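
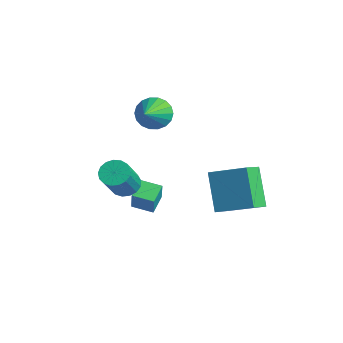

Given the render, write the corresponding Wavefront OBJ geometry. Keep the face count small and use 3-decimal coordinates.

v -2.475 -3.014 -1.888
v -2.036 -3.212 -0.844
v -3.066 -2.292 -1.502
v -2.627 -2.49 -0.458
v -1.753 -2.33 -2.062
v -1.314 -2.528 -1.018
v -2.344 -1.608 -1.676
v -1.905 -1.806 -0.632
v -3.451 -1.368 2.945
v -2.962 -1.431 2.24
v -2.469 -2.352 3.715
v -2.808 -1.133 2.424
v -2.781 -0.882 2.712
v -2.887 -0.726 3.045
v -3.105 -0.698 3.358
v -3.391 -0.803 3.59
v -3.689 -1.019 3.694
v -3.94 -1.304 3.649
v -4.094 -1.602 3.465
v -4.121 -1.854 3.178
v -4.015 -2.009 2.844
v -3.798 -2.037 2.531
v -3.511 -1.933 2.299
v -3.213 -1.717 2.196
v -1.993 1.133 -0.75
v -1.577 0.243 -0.256
v -0.612 2.213 0.033
v -0.196 1.323 0.527
v -0.764 0.777 -2.427
v -0.348 -0.113 -1.933
v 0.617 1.857 -1.644
v 1.033 0.967 -1.15
v -2.33 -3.366 -0.218
v -1.744 -3.453 -0.59
v -0.943 -4.362 0.887
v -1.53 -4.274 1.258
v -1.697 -3.16 -0.435
v -0.897 -4.068 1.042
v -1.796 -2.914 -0.23
v -0.995 -3.822 1.247
v -2.017 -2.771 -0.023
v -1.216 -3.68 1.454
v -2.31 -2.765 0.14
v -1.509 -3.673 1.617
v -2.607 -2.896 0.221
v -1.807 -3.805 1.698
v -2.841 -3.135 0.201
v -2.041 -4.044 1.678
v -2.958 -3.427 0.085
v -2.158 -4.335 1.561
v -2.932 -3.704 -0.101
v -2.131 -4.613 1.376
v -2.767 -3.905 -0.313
v -1.966 -4.813 1.164
v -2.502 -3.981 -0.504
v -1.702 -4.89 0.973
v -2.198 -3.917 -0.629
v -1.398 -4.826 0.848
v -1.925 -3.726 -0.66
v -1.124 -4.635 0.817
f 2 4 1
f 5 2 1
f 1 4 3
f 3 5 1
f 2 8 4
f 6 2 5
f 6 8 2
f 4 8 3
f 7 5 3
f 3 8 7
f 7 6 5
f 8 6 7
f 10 9 12
f 10 12 11
f 12 9 13
f 12 13 11
f 13 9 14
f 13 14 11
f 14 9 15
f 14 15 11
f 15 9 16
f 15 16 11
f 16 9 17
f 16 17 11
f 17 9 18
f 17 18 11
f 18 9 19
f 18 19 11
f 19 9 20
f 19 20 11
f 20 9 21
f 20 21 11
f 21 9 22
f 21 22 11
f 22 9 23
f 22 23 11
f 23 9 24
f 23 24 11
f 24 9 10
f 24 10 11
f 26 28 25
f 29 26 25
f 25 28 27
f 27 29 25
f 26 32 28
f 30 26 29
f 30 32 26
f 28 32 27
f 31 29 27
f 27 32 31
f 31 30 29
f 32 30 31
f 34 33 37
f 34 37 35
f 35 37 38
f 35 38 36
f 37 33 39
f 37 39 38
f 38 39 40
f 38 40 36
f 39 33 41
f 39 41 40
f 40 41 42
f 40 42 36
f 41 33 43
f 41 43 42
f 42 43 44
f 42 44 36
f 43 33 45
f 43 45 44
f 44 45 46
f 44 46 36
f 45 33 47
f 45 47 46
f 46 47 48
f 46 48 36
f 47 33 49
f 47 49 48
f 48 49 50
f 48 50 36
f 49 33 51
f 49 51 50
f 50 51 52
f 50 52 36
f 51 33 53
f 51 53 52
f 52 53 54
f 52 54 36
f 53 33 55
f 53 55 54
f 54 55 56
f 54 56 36
f 55 33 57
f 55 57 56
f 56 57 58
f 56 58 36
f 57 33 59
f 57 59 58
f 58 59 60
f 58 60 36
f 59 33 34
f 59 34 60
f 60 34 35
f 60 35 36



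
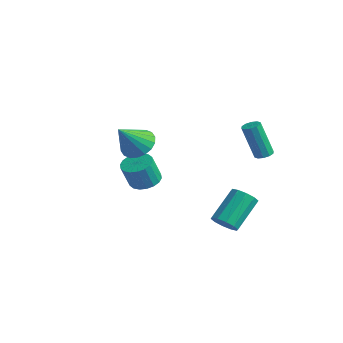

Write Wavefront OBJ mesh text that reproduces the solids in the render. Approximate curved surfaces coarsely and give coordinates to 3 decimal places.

v 2.963 0.464 -2.879
v 3.487 0.143 -2.383
v 3.162 1.734 -1.006
v 2.637 2.056 -1.501
v 3.727 0.448 -2.679
v 3.402 2.04 -1.302
v 3.675 0.759 -3.052
v 3.349 2.351 -1.674
v 3.351 0.958 -3.358
v 3.025 2.55 -1.98
v 2.878 0.968 -3.481
v 2.553 2.56 -2.104
v 2.438 0.786 -3.374
v 2.113 2.377 -1.997
v 2.198 0.48 -3.078
v 1.873 2.072 -1.701
v 2.251 0.169 -2.706
v 1.925 1.761 -1.328
v 2.575 -0.03 -2.4
v 2.249 1.562 -1.022
v 3.047 -0.04 -2.276
v 2.722 1.552 -0.899
v 3.818 2.262 1.892
v 4.31 2.189 2.004
v 3.795 1.745 3.98
v 3.302 1.818 3.868
v 4.243 2.492 2.054
v 3.727 2.048 4.031
v 4.013 2.708 2.043
v 3.498 2.264 4.019
v 3.709 2.753 1.974
v 3.194 2.31 3.95
v 3.446 2.611 1.873
v 2.931 2.167 3.85
v 3.325 2.335 1.78
v 2.81 1.891 3.756
v 3.393 2.032 1.729
v 2.877 1.588 3.706
v 3.622 1.816 1.741
v 3.107 1.372 3.717
v 3.926 1.77 1.81
v 3.411 1.327 3.786
v 4.189 1.913 1.91
v 3.674 1.469 3.887
v -3.259 0.228 -2.306
v -2.401 0.48 -2.206
v -2.403 -0.096 -0.735
v -3.261 -0.348 -0.834
v -2.604 0.802 -2.08
v -2.605 0.226 -0.609
v -2.936 1.01 -1.999
v -2.938 0.434 -0.528
v -3.333 1.063 -1.979
v -3.334 0.487 -0.507
v -3.715 0.951 -2.023
v -3.716 0.375 -0.552
v -4.006 0.695 -2.123
v -4.008 0.119 -0.652
v -4.15 0.347 -2.26
v -4.152 -0.229 -0.789
v -4.117 -0.024 -2.405
v -4.119 -0.6 -0.934
v -3.915 -0.346 -2.531
v -3.916 -0.922 -1.06
v -3.582 -0.554 -2.612
v -3.584 -1.13 -1.141
v -3.186 -0.607 -2.633
v -3.187 -1.183 -1.161
v -2.804 -0.495 -2.588
v -2.805 -1.071 -1.117
v -2.512 -0.239 -2.488
v -2.514 -0.815 -1.017
v -2.368 0.109 -2.351
v -2.37 -0.467 -0.88
v -0.668 -2.165 2.214
v 0.339 -2.088 2.229
v -0.592 -3.435 3.666
v 0.209 -1.767 2.516
v -0.094 -1.525 2.743
v -0.511 -1.41 2.866
v -0.959 -1.445 2.859
v -1.349 -1.622 2.725
v -1.605 -1.907 2.489
v -1.675 -2.243 2.199
v -1.546 -2.564 1.912
v -1.242 -2.806 1.684
v -0.825 -2.921 1.562
v -0.377 -2.886 1.569
v 0.013 -2.709 1.703
v 0.269 -2.424 1.939
f 2 1 5
f 2 5 3
f 3 5 6
f 3 6 4
f 5 1 7
f 5 7 6
f 6 7 8
f 6 8 4
f 7 1 9
f 7 9 8
f 8 9 10
f 8 10 4
f 9 1 11
f 9 11 10
f 10 11 12
f 10 12 4
f 11 1 13
f 11 13 12
f 12 13 14
f 12 14 4
f 13 1 15
f 13 15 14
f 14 15 16
f 14 16 4
f 15 1 17
f 15 17 16
f 16 17 18
f 16 18 4
f 17 1 19
f 17 19 18
f 18 19 20
f 18 20 4
f 19 1 21
f 19 21 20
f 20 21 22
f 20 22 4
f 21 1 2
f 21 2 22
f 22 2 3
f 22 3 4
f 24 23 27
f 24 27 25
f 25 27 28
f 25 28 26
f 27 23 29
f 27 29 28
f 28 29 30
f 28 30 26
f 29 23 31
f 29 31 30
f 30 31 32
f 30 32 26
f 31 23 33
f 31 33 32
f 32 33 34
f 32 34 26
f 33 23 35
f 33 35 34
f 34 35 36
f 34 36 26
f 35 23 37
f 35 37 36
f 36 37 38
f 36 38 26
f 37 23 39
f 37 39 38
f 38 39 40
f 38 40 26
f 39 23 41
f 39 41 40
f 40 41 42
f 40 42 26
f 41 23 43
f 41 43 42
f 42 43 44
f 42 44 26
f 43 23 24
f 43 24 44
f 44 24 25
f 44 25 26
f 46 45 49
f 46 49 47
f 47 49 50
f 47 50 48
f 49 45 51
f 49 51 50
f 50 51 52
f 50 52 48
f 51 45 53
f 51 53 52
f 52 53 54
f 52 54 48
f 53 45 55
f 53 55 54
f 54 55 56
f 54 56 48
f 55 45 57
f 55 57 56
f 56 57 58
f 56 58 48
f 57 45 59
f 57 59 58
f 58 59 60
f 58 60 48
f 59 45 61
f 59 61 60
f 60 61 62
f 60 62 48
f 61 45 63
f 61 63 62
f 62 63 64
f 62 64 48
f 63 45 65
f 63 65 64
f 64 65 66
f 64 66 48
f 65 45 67
f 65 67 66
f 66 67 68
f 66 68 48
f 67 45 69
f 67 69 68
f 68 69 70
f 68 70 48
f 69 45 71
f 69 71 70
f 70 71 72
f 70 72 48
f 71 45 73
f 71 73 72
f 72 73 74
f 72 74 48
f 73 45 46
f 73 46 74
f 74 46 47
f 74 47 48
f 76 75 78
f 76 78 77
f 78 75 79
f 78 79 77
f 79 75 80
f 79 80 77
f 80 75 81
f 80 81 77
f 81 75 82
f 81 82 77
f 82 75 83
f 82 83 77
f 83 75 84
f 83 84 77
f 84 75 85
f 84 85 77
f 85 75 86
f 85 86 77
f 86 75 87
f 86 87 77
f 87 75 88
f 87 88 77
f 88 75 89
f 88 89 77
f 89 75 90
f 89 90 77
f 90 75 76
f 90 76 77



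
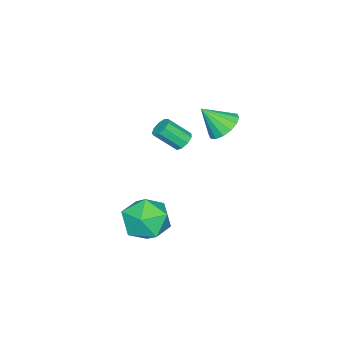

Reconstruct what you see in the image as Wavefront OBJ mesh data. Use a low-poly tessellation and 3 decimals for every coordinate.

v -2.134 2.54 2.61
v -1.438 2.914 2.611
v -1.706 1.74 3.61
v -1.67 3.121 2.876
v -2.026 3.173 3.07
v -2.412 3.055 3.141
v -2.722 2.799 3.07
v -2.876 2.474 2.875
v -2.83 2.166 2.609
v -2.598 1.959 2.344
v -2.242 1.907 2.15
v -1.857 2.025 2.079
v -1.546 2.281 2.151
v -1.393 2.606 2.345
v -3.145 0.1 0.12
v -2.685 0.318 0.088
v -2.236 -0.502 0.947
v -2.695 -0.72 0.98
v -2.874 0.475 0.336
v -2.425 -0.346 1.196
v -3.19 0.456 0.483
v -2.74 -0.365 1.343
v -3.484 0.27 0.461
v -3.035 -0.55 1.32
v -3.62 0.005 0.279
v -3.171 -0.815 1.138
v -3.533 -0.215 0.023
v -3.084 -1.035 0.882
v -3.265 -0.288 -0.188
v -2.815 -1.109 0.672
v -2.94 -0.179 -0.254
v -2.491 -1 0.605
v -2.711 0.06 -0.145
v -2.262 -0.76 0.714
v -0.386 0.855 -1.571
v 0.076 1.447 -2.423
v 1.124 -0.187 -1.477
v 1.586 0.405 -2.329
v 1.433 0.893 -1.315
v 0.5 1.537 -1.373
v 0.7 -0.277 -2.527
v -0.233 0.367 -2.585
v 0.747 0.748 -3.013
v 1.2 1.471 -2.265
v 0 -0.211 -1.635
v 0.453 0.512 -0.887
f 2 1 4
f 2 4 3
f 4 1 5
f 4 5 3
f 5 1 6
f 5 6 3
f 6 1 7
f 6 7 3
f 7 1 8
f 7 8 3
f 8 1 9
f 8 9 3
f 9 1 10
f 9 10 3
f 10 1 11
f 10 11 3
f 11 1 12
f 11 12 3
f 12 1 13
f 12 13 3
f 13 1 14
f 13 14 3
f 14 1 2
f 14 2 3
f 16 15 19
f 16 19 17
f 17 19 20
f 17 20 18
f 19 15 21
f 19 21 20
f 20 21 22
f 20 22 18
f 21 15 23
f 21 23 22
f 22 23 24
f 22 24 18
f 23 15 25
f 23 25 24
f 24 25 26
f 24 26 18
f 25 15 27
f 25 27 26
f 26 27 28
f 26 28 18
f 27 15 29
f 27 29 28
f 28 29 30
f 28 30 18
f 29 15 31
f 29 31 30
f 30 31 32
f 30 32 18
f 31 15 33
f 31 33 32
f 32 33 34
f 32 34 18
f 33 15 16
f 33 16 34
f 34 16 17
f 34 17 18
f 35 46 40
f 35 40 36
f 35 36 42
f 35 42 45
f 35 45 46
f 36 40 44
f 40 46 39
f 46 45 37
f 45 42 41
f 42 36 43
f 38 44 39
f 38 39 37
f 38 37 41
f 38 41 43
f 38 43 44
f 39 44 40
f 37 39 46
f 41 37 45
f 43 41 42
f 44 43 36



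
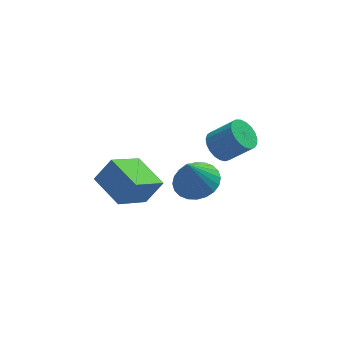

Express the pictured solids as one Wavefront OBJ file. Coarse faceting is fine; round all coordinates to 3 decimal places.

v -1.5 -3.024 -1.001
v -0.718 -2.887 0.016
v -2.211 -1.507 -0.658
v -1.429 -1.37 0.359
v -0.151 -2.13 -2.159
v 0.631 -1.993 -1.142
v -0.862 -0.613 -1.816
v -0.08 -0.476 -0.799
v 3.239 -1.04 -0.15
v 3.7 -0.436 -0.365
v 4.682 -0.815 0.675
v 4.221 -1.42 0.89
v 3.51 -0.299 -0.135
v 4.492 -0.678 0.905
v 3.273 -0.289 0.092
v 4.255 -0.668 1.132
v 3.03 -0.41 0.277
v 4.012 -0.789 1.317
v 2.823 -0.639 0.389
v 3.806 -1.018 1.429
v 2.688 -0.938 0.407
v 3.671 -1.317 1.447
v 2.649 -1.255 0.329
v 3.631 -1.634 1.369
v 2.711 -1.534 0.169
v 3.693 -1.914 1.209
v 2.865 -1.729 -0.047
v 3.847 -2.108 0.993
v 3.083 -1.804 -0.281
v 4.065 -2.183 0.759
v 3.328 -1.747 -0.492
v 4.311 -2.126 0.548
v 3.558 -1.568 -0.644
v 4.54 -1.947 0.396
v 3.733 -1.298 -0.71
v 4.715 -1.677 0.33
v 3.822 -0.983 -0.68
v 4.804 -1.362 0.36
v 3.81 -0.678 -0.558
v 4.793 -1.057 0.482
v 2.316 -0.896 -2.563
v 3.17 -0.371 -2.219
v 1.824 -1.164 -0.937
v 2.894 -0.065 -2.251
v 2.531 0.116 -2.332
v 2.135 0.142 -2.447
v 1.766 0.01 -2.58
v 1.481 -0.26 -2.711
v 1.323 -0.627 -2.819
v 1.316 -1.034 -2.888
v 1.462 -1.421 -2.908
v 1.737 -1.728 -2.875
v 2.101 -1.908 -2.795
v 2.497 -1.934 -2.679
v 2.866 -1.802 -2.546
v 3.151 -1.532 -2.416
v 3.309 -1.166 -2.308
v 3.315 -0.758 -2.238
f 2 4 1
f 5 2 1
f 1 4 3
f 3 5 1
f 2 8 4
f 6 2 5
f 6 8 2
f 4 8 3
f 7 5 3
f 3 8 7
f 7 6 5
f 8 6 7
f 10 9 13
f 10 13 11
f 11 13 14
f 11 14 12
f 13 9 15
f 13 15 14
f 14 15 16
f 14 16 12
f 15 9 17
f 15 17 16
f 16 17 18
f 16 18 12
f 17 9 19
f 17 19 18
f 18 19 20
f 18 20 12
f 19 9 21
f 19 21 20
f 20 21 22
f 20 22 12
f 21 9 23
f 21 23 22
f 22 23 24
f 22 24 12
f 23 9 25
f 23 25 24
f 24 25 26
f 24 26 12
f 25 9 27
f 25 27 26
f 26 27 28
f 26 28 12
f 27 9 29
f 27 29 28
f 28 29 30
f 28 30 12
f 29 9 31
f 29 31 30
f 30 31 32
f 30 32 12
f 31 9 33
f 31 33 32
f 32 33 34
f 32 34 12
f 33 9 35
f 33 35 34
f 34 35 36
f 34 36 12
f 35 9 37
f 35 37 36
f 36 37 38
f 36 38 12
f 37 9 39
f 37 39 38
f 38 39 40
f 38 40 12
f 39 9 10
f 39 10 40
f 40 10 11
f 40 11 12
f 42 41 44
f 42 44 43
f 44 41 45
f 44 45 43
f 45 41 46
f 45 46 43
f 46 41 47
f 46 47 43
f 47 41 48
f 47 48 43
f 48 41 49
f 48 49 43
f 49 41 50
f 49 50 43
f 50 41 51
f 50 51 43
f 51 41 52
f 51 52 43
f 52 41 53
f 52 53 43
f 53 41 54
f 53 54 43
f 54 41 55
f 54 55 43
f 55 41 56
f 55 56 43
f 56 41 57
f 56 57 43
f 57 41 58
f 57 58 43
f 58 41 42
f 58 42 43



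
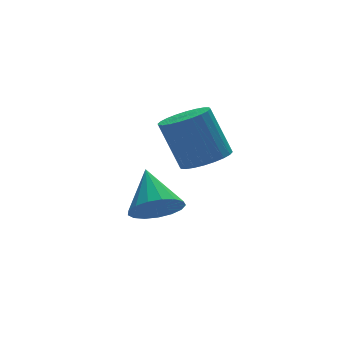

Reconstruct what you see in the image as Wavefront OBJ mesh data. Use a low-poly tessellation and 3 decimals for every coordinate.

v -1.687 0.169 -4.233
v -0.662 -0.09 -4.151
v -1.393 1.711 -3.027
v -0.676 0.224 -4.549
v -0.922 0.525 -4.875
v -1.342 0.745 -5.054
v -1.842 0.833 -5.045
v -2.306 0.769 -4.85
v -2.628 0.567 -4.514
v -2.734 0.274 -4.113
v -2.601 -0.043 -3.741
v -2.258 -0.311 -3.481
v -1.784 -0.47 -3.393
v -1.288 -0.482 -3.498
v -0.883 -0.345 -3.772
v -0.325 -1 -1.472
v 0.503 -1.393 -1.098
v 0.033 -0.593 0.786
v -0.795 -0.2 0.412
v 0.63 -1.047 -1.214
v 0.16 -0.247 0.67
v 0.611 -0.694 -1.369
v 0.141 0.107 0.515
v 0.449 -0.387 -1.539
v -0.021 0.413 0.344
v 0.17 -0.174 -1.7
v -0.3 0.627 0.184
v -0.185 -0.086 -1.825
v -0.655 0.714 0.059
v -0.561 -0.138 -1.897
v -1.031 0.663 -0.013
v -0.901 -0.321 -1.904
v -1.371 0.48 -0.02
v -1.153 -0.607 -1.846
v -1.623 0.193 0.038
v -1.28 -0.953 -1.73
v -1.75 -0.153 0.154
v -1.261 -1.307 -1.575
v -1.731 -0.506 0.309
v -1.099 -1.613 -1.404
v -1.569 -0.813 0.479
v -0.82 -1.827 -1.244
v -1.29 -1.026 0.64
v -0.465 -1.914 -1.119
v -0.935 -1.114 0.765
v -0.089 -1.863 -1.047
v -0.559 -1.062 0.837
v 0.251 -1.68 -1.04
v -0.219 -0.879 0.844
f 2 1 4
f 2 4 3
f 4 1 5
f 4 5 3
f 5 1 6
f 5 6 3
f 6 1 7
f 6 7 3
f 7 1 8
f 7 8 3
f 8 1 9
f 8 9 3
f 9 1 10
f 9 10 3
f 10 1 11
f 10 11 3
f 11 1 12
f 11 12 3
f 12 1 13
f 12 13 3
f 13 1 14
f 13 14 3
f 14 1 15
f 14 15 3
f 15 1 2
f 15 2 3
f 17 16 20
f 17 20 18
f 18 20 21
f 18 21 19
f 20 16 22
f 20 22 21
f 21 22 23
f 21 23 19
f 22 16 24
f 22 24 23
f 23 24 25
f 23 25 19
f 24 16 26
f 24 26 25
f 25 26 27
f 25 27 19
f 26 16 28
f 26 28 27
f 27 28 29
f 27 29 19
f 28 16 30
f 28 30 29
f 29 30 31
f 29 31 19
f 30 16 32
f 30 32 31
f 31 32 33
f 31 33 19
f 32 16 34
f 32 34 33
f 33 34 35
f 33 35 19
f 34 16 36
f 34 36 35
f 35 36 37
f 35 37 19
f 36 16 38
f 36 38 37
f 37 38 39
f 37 39 19
f 38 16 40
f 38 40 39
f 39 40 41
f 39 41 19
f 40 16 42
f 40 42 41
f 41 42 43
f 41 43 19
f 42 16 44
f 42 44 43
f 43 44 45
f 43 45 19
f 44 16 46
f 44 46 45
f 45 46 47
f 45 47 19
f 46 16 48
f 46 48 47
f 47 48 49
f 47 49 19
f 48 16 17
f 48 17 49
f 49 17 18
f 49 18 19



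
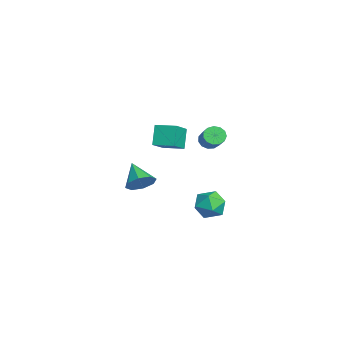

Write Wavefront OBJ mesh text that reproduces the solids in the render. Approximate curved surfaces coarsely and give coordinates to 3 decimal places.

v 2.832 0.852 -3.98
v 3.387 1.266 -3.093
v 4.413 0.374 -4.747
v 4.968 0.788 -3.86
v 4.341 -0.14 -3.749
v 3.364 0.156 -3.275
v 4.436 1.484 -4.565
v 3.459 1.78 -4.091
v 4.379 1.656 -3.455
v 4.32 0.653 -2.95
v 3.48 0.987 -4.89
v 3.421 -0.016 -4.385
v -3.464 2.098 -2.089
v -3.021 1.889 -2.657
v -1.652 1.974 -1.619
v -2.096 2.182 -1.051
v -3.039 2.311 -2.668
v -1.67 2.396 -1.63
v -3.191 2.666 -2.495
v -1.823 2.75 -1.458
v -3.431 2.839 -2.194
v -2.062 2.924 -1.156
v -3.681 2.778 -1.859
v -2.312 2.863 -0.821
v -3.862 2.5 -1.597
v -2.493 2.585 -0.559
v -3.917 2.095 -1.491
v -2.548 2.18 -0.453
v -3.829 1.69 -1.575
v -2.46 1.775 -0.537
v -3.624 1.415 -1.822
v -2.255 1.5 -0.785
v -3.369 1.357 -2.154
v -2 1.441 -1.116
v -3.144 1.533 -2.465
v -1.775 1.618 -1.427
v -5.332 -0.466 -1.739
v -3.894 -1.339 -0.713
v -4.651 0.818 -1.601
v -3.213 -0.054 -0.575
v -4.527 -0.746 -3.105
v -3.089 -1.618 -2.079
v -3.846 0.539 -2.967
v -2.408 -0.334 -1.941
v 2.516 -3.126 -2.507
v 2.929 -2.619 -1.764
v 1.084 -3.474 -1.473
v 2.5 -2.181 -2.21
v 2.081 -2.297 -2.83
v 1.916 -2.899 -3.261
v 2.103 -3.633 -3.25
v 2.531 -4.07 -2.804
v 2.951 -3.954 -2.184
v 3.116 -3.353 -1.753
f 1 12 6
f 1 6 2
f 1 2 8
f 1 8 11
f 1 11 12
f 2 6 10
f 6 12 5
f 12 11 3
f 11 8 7
f 8 2 9
f 4 10 5
f 4 5 3
f 4 3 7
f 4 7 9
f 4 9 10
f 5 10 6
f 3 5 12
f 7 3 11
f 9 7 8
f 10 9 2
f 14 13 17
f 14 17 15
f 15 17 18
f 15 18 16
f 17 13 19
f 17 19 18
f 18 19 20
f 18 20 16
f 19 13 21
f 19 21 20
f 20 21 22
f 20 22 16
f 21 13 23
f 21 23 22
f 22 23 24
f 22 24 16
f 23 13 25
f 23 25 24
f 24 25 26
f 24 26 16
f 25 13 27
f 25 27 26
f 26 27 28
f 26 28 16
f 27 13 29
f 27 29 28
f 28 29 30
f 28 30 16
f 29 13 31
f 29 31 30
f 30 31 32
f 30 32 16
f 31 13 33
f 31 33 32
f 32 33 34
f 32 34 16
f 33 13 35
f 33 35 34
f 34 35 36
f 34 36 16
f 35 13 14
f 35 14 36
f 36 14 15
f 36 15 16
f 38 40 37
f 41 38 37
f 37 40 39
f 39 41 37
f 38 44 40
f 42 38 41
f 42 44 38
f 40 44 39
f 43 41 39
f 39 44 43
f 43 42 41
f 44 42 43
f 46 45 48
f 46 48 47
f 48 45 49
f 48 49 47
f 49 45 50
f 49 50 47
f 50 45 51
f 50 51 47
f 51 45 52
f 51 52 47
f 52 45 53
f 52 53 47
f 53 45 54
f 53 54 47
f 54 45 46
f 54 46 47



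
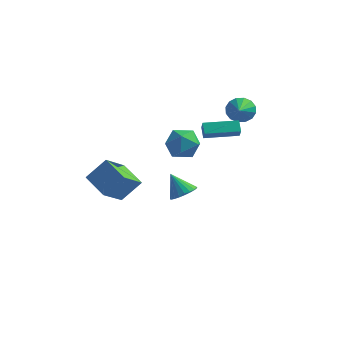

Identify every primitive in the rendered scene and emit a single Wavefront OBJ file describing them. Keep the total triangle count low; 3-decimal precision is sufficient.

v 3.083 -1.05 3.011
v 3.322 -1.504 3.688
v 2.74 -0.447 3.537
v 2.979 -0.902 4.214
v 4.981 0.002 3.046
v 5.22 -0.453 3.723
v 4.638 0.604 3.572
v 4.877 0.15 4.249
v 0.616 2.228 -4.362
v 1.395 2.529 -3.868
v -0.376 2.492 -2.958
v 1.259 2.873 -4.029
v 1.013 3.106 -4.248
v 0.697 3.186 -4.486
v 0.368 3.101 -4.702
v 0.081 2.865 -4.86
v -0.112 2.519 -4.932
v -0.18 2.122 -4.905
v -0.11 1.744 -4.785
v 0.085 1.449 -4.591
v 0.372 1.289 -4.358
v 0.702 1.291 -4.125
v 1.017 1.455 -3.934
v 1.262 1.753 -3.816
v 1.396 2.133 -3.793
v 0.273 0.307 1.251
v 1.237 0.622 0.554
v 1.503 -0.542 2.566
v 2.467 -0.227 1.869
v 1.822 0.642 2.456
v 1.062 1.166 1.643
v 1.678 -1.086 1.477
v 0.918 -0.562 0.664
v 2.105 -0.239 0.693
v 2.194 0.828 1.298
v 0.546 -0.748 1.822
v 0.635 0.319 2.427
v 3.603 4.223 2.721
v 4.027 3.901 1.923
v 4.037 2.617 3.599
v 4.386 4.135 2.173
v 4.535 4.393 2.571
v 4.435 4.605 3.009
v 4.111 4.715 3.37
v 3.652 4.692 3.557
v 3.179 4.544 3.52
v 2.819 4.31 3.269
v 2.67 4.052 2.872
v 2.771 3.84 2.434
v 3.094 3.73 2.073
v 3.554 3.753 1.886
v -3.035 -4.46 0.221
v -2.043 -3.701 1.516
v -2.565 -2.854 -1.081
v -1.574 -2.094 0.215
v -1.506 -5.406 -0.395
v -0.515 -4.646 0.901
v -1.037 -3.799 -1.696
v -0.045 -3.04 -0.401
f 2 4 1
f 5 2 1
f 1 4 3
f 3 5 1
f 2 8 4
f 6 2 5
f 6 8 2
f 4 8 3
f 7 5 3
f 3 8 7
f 7 6 5
f 8 6 7
f 10 9 12
f 10 12 11
f 12 9 13
f 12 13 11
f 13 9 14
f 13 14 11
f 14 9 15
f 14 15 11
f 15 9 16
f 15 16 11
f 16 9 17
f 16 17 11
f 17 9 18
f 17 18 11
f 18 9 19
f 18 19 11
f 19 9 20
f 19 20 11
f 20 9 21
f 20 21 11
f 21 9 22
f 21 22 11
f 22 9 23
f 22 23 11
f 23 9 24
f 23 24 11
f 24 9 25
f 24 25 11
f 25 9 10
f 25 10 11
f 26 37 31
f 26 31 27
f 26 27 33
f 26 33 36
f 26 36 37
f 27 31 35
f 31 37 30
f 37 36 28
f 36 33 32
f 33 27 34
f 29 35 30
f 29 30 28
f 29 28 32
f 29 32 34
f 29 34 35
f 30 35 31
f 28 30 37
f 32 28 36
f 34 32 33
f 35 34 27
f 39 38 41
f 39 41 40
f 41 38 42
f 41 42 40
f 42 38 43
f 42 43 40
f 43 38 44
f 43 44 40
f 44 38 45
f 44 45 40
f 45 38 46
f 45 46 40
f 46 38 47
f 46 47 40
f 47 38 48
f 47 48 40
f 48 38 49
f 48 49 40
f 49 38 50
f 49 50 40
f 50 38 51
f 50 51 40
f 51 38 39
f 51 39 40
f 53 55 52
f 56 53 52
f 52 55 54
f 54 56 52
f 53 59 55
f 57 53 56
f 57 59 53
f 55 59 54
f 58 56 54
f 54 59 58
f 58 57 56
f 59 57 58



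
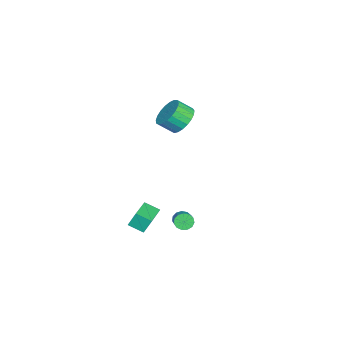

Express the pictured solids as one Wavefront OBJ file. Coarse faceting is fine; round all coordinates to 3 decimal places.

v -4.121 1.64 2.732
v -3.258 2.101 2.98
v -3.015 1.261 3.696
v -3.879 0.8 3.448
v -3.526 2.262 3.26
v -3.283 1.422 3.976
v -3.897 2.315 3.449
v -3.654 1.475 4.165
v -4.307 2.252 3.514
v -4.064 1.412 4.229
v -4.685 2.083 3.444
v -4.442 1.243 4.159
v -4.966 1.837 3.25
v -4.723 0.997 3.966
v -5.1 1.558 2.967
v -4.857 0.717 3.683
v -5.065 1.292 2.644
v -4.823 0.452 3.359
v -4.867 1.087 2.336
v -4.625 0.247 3.051
v -4.54 0.977 2.096
v -4.298 0.137 2.811
v -4.141 0.982 1.966
v -3.898 0.142 2.682
v -3.738 1.101 1.969
v -3.495 0.261 2.685
v -3.402 1.313 2.104
v -3.159 0.473 2.819
v -3.19 1.582 2.347
v -2.947 0.741 3.063
v -3.139 1.86 2.657
v -2.896 1.02 3.373
v 1.6 0.388 -1.378
v 1.464 0.8 -0.51
v 1.68 1.267 -1.782
v 1.544 1.678 -0.914
v 3.376 0.362 -1.086
v 3.24 0.773 -0.218
v 3.456 1.24 -1.49
v 3.32 1.652 -0.622
v 2.489 3.112 -0.813
v 2.68 3.339 -1.264
v 3.902 3.715 -0.559
v 3.711 3.488 -0.107
v 2.528 3.557 -1.116
v 3.749 3.933 -0.411
v 2.363 3.634 -0.872
v 3.585 4.01 -0.167
v 2.238 3.545 -0.609
v 3.46 3.921 0.096
v 2.194 3.319 -0.411
v 3.415 3.695 0.294
v 2.242 3.027 -0.34
v 3.464 3.403 0.365
v 2.37 2.762 -0.419
v 3.591 3.138 0.286
v 2.535 2.608 -0.623
v 3.757 2.985 0.082
v 2.686 2.614 -0.887
v 3.907 2.991 -0.182
v 2.774 2.779 -1.128
v 3.996 3.155 -0.423
v 2.772 3.048 -1.268
v 3.993 3.425 -0.563
f 2 1 5
f 2 5 3
f 3 5 6
f 3 6 4
f 5 1 7
f 5 7 6
f 6 7 8
f 6 8 4
f 7 1 9
f 7 9 8
f 8 9 10
f 8 10 4
f 9 1 11
f 9 11 10
f 10 11 12
f 10 12 4
f 11 1 13
f 11 13 12
f 12 13 14
f 12 14 4
f 13 1 15
f 13 15 14
f 14 15 16
f 14 16 4
f 15 1 17
f 15 17 16
f 16 17 18
f 16 18 4
f 17 1 19
f 17 19 18
f 18 19 20
f 18 20 4
f 19 1 21
f 19 21 20
f 20 21 22
f 20 22 4
f 21 1 23
f 21 23 22
f 22 23 24
f 22 24 4
f 23 1 25
f 23 25 24
f 24 25 26
f 24 26 4
f 25 1 27
f 25 27 26
f 26 27 28
f 26 28 4
f 27 1 29
f 27 29 28
f 28 29 30
f 28 30 4
f 29 1 31
f 29 31 30
f 30 31 32
f 30 32 4
f 31 1 2
f 31 2 32
f 32 2 3
f 32 3 4
f 34 36 33
f 37 34 33
f 33 36 35
f 35 37 33
f 34 40 36
f 38 34 37
f 38 40 34
f 36 40 35
f 39 37 35
f 35 40 39
f 39 38 37
f 40 38 39
f 42 41 45
f 42 45 43
f 43 45 46
f 43 46 44
f 45 41 47
f 45 47 46
f 46 47 48
f 46 48 44
f 47 41 49
f 47 49 48
f 48 49 50
f 48 50 44
f 49 41 51
f 49 51 50
f 50 51 52
f 50 52 44
f 51 41 53
f 51 53 52
f 52 53 54
f 52 54 44
f 53 41 55
f 53 55 54
f 54 55 56
f 54 56 44
f 55 41 57
f 55 57 56
f 56 57 58
f 56 58 44
f 57 41 59
f 57 59 58
f 58 59 60
f 58 60 44
f 59 41 61
f 59 61 60
f 60 61 62
f 60 62 44
f 61 41 63
f 61 63 62
f 62 63 64
f 62 64 44
f 63 41 42
f 63 42 64
f 64 42 43
f 64 43 44



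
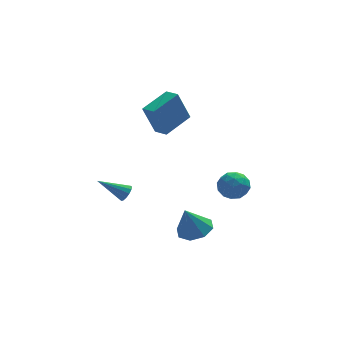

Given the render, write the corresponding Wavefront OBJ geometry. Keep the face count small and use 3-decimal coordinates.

v -0.315 -3.445 -3.758
v 0.583 -3.981 -3.488
v -0.925 -3.615 -2.062
v 0.658 -3.165 -3.379
v 0.163 -2.513 -3.492
v -0.612 -2.406 -3.76
v -1.212 -2.908 -4.027
v -1.287 -3.724 -4.136
v -0.792 -4.376 -4.023
v -0.017 -4.483 -3.755
v -3.106 2.086 -4.14
v -2.859 1.819 -3.663
v -4.714 2.454 -3.1
v -2.772 2.145 -3.645
v -2.792 2.453 -3.784
v -2.911 2.644 -4.036
v -3.092 2.658 -4.321
v -3.278 2.49 -4.549
v -3.409 2.194 -4.646
v -3.444 1.864 -4.583
v -3.371 1.604 -4.38
v -3.215 1.497 -4.1
v -3.024 1.577 -3.832
v 2.512 0.492 -2.227
v 3.279 0.291 -2.851
v 1.921 -1.011 -2.469
v 2.688 -1.212 -3.093
v 2.858 -1.099 -2.105
v 3.223 -0.17 -1.955
v 1.977 -0.55 -3.365
v 2.342 0.379 -3.215
v 2.948 -0.353 -3.555
v 3.493 -0.692 -2.776
v 1.707 -0.028 -2.544
v 2.252 -0.367 -1.765
v 2.947 0.524 -2.518
v 2.253 -1.244 -2.802
v 2.353 -1.177 -2.221
v 2.804 -1.295 -2.588
v 2.915 0.252 -1.991
v 3.366 0.134 -2.358
v 3.118 -0.683 -1.919
v 1.834 -0.854 -2.962
v 2.285 -0.972 -3.329
v 2.396 0.575 -2.732
v 2.847 0.457 -3.099
v 2.082 -0.037 -3.401
v 3.204 0.027 -3.298
v 2.857 -0.856 -3.441
v 2.438 -0.467 -3.6
v 2.653 0.079 -3.512
v 3.524 -0.173 -2.84
v 3.177 -1.056 -2.983
v 3.277 -0.99 -2.402
v 3.491 -0.444 -2.314
v 3.33 -0.551 -3.254
v 2.023 0.336 -2.337
v 1.676 -0.547 -2.48
v 1.709 -0.276 -3.006
v 1.923 0.27 -2.918
v 2.343 0.136 -1.879
v 1.996 -0.747 -2.022
v 2.547 -0.799 -1.808
v 2.762 -0.253 -1.72
v 1.87 -0.169 -2.066
v -0.569 2.968 -0.051
v -1.308 2.965 1.947
v -1.068 3.803 -0.234
v -1.808 3.799 1.763
v 1.068 4.081 0.557
v 0.328 4.077 2.554
v 0.568 4.915 0.373
v -0.171 4.912 2.371
f 2 1 4
f 2 4 3
f 4 1 5
f 4 5 3
f 5 1 6
f 5 6 3
f 6 1 7
f 6 7 3
f 7 1 8
f 7 8 3
f 8 1 9
f 8 9 3
f 9 1 10
f 9 10 3
f 10 1 2
f 10 2 3
f 12 11 14
f 12 14 13
f 14 11 15
f 14 15 13
f 15 11 16
f 15 16 13
f 16 11 17
f 16 17 13
f 17 11 18
f 17 18 13
f 18 11 19
f 18 19 13
f 19 11 20
f 19 20 13
f 20 11 21
f 20 21 13
f 21 11 22
f 21 22 13
f 22 11 23
f 22 23 13
f 23 11 12
f 23 12 13
f 24 61 40
f 61 35 64
f 40 64 29
f 61 64 40
f 24 40 36
f 40 29 41
f 36 41 25
f 40 41 36
f 24 36 45
f 36 25 46
f 45 46 31
f 36 46 45
f 24 45 57
f 45 31 60
f 57 60 34
f 45 60 57
f 24 57 61
f 57 34 65
f 61 65 35
f 57 65 61
f 25 41 52
f 41 29 55
f 52 55 33
f 41 55 52
f 29 64 42
f 64 35 63
f 42 63 28
f 64 63 42
f 35 65 62
f 65 34 58
f 62 58 26
f 65 58 62
f 34 60 59
f 60 31 47
f 59 47 30
f 60 47 59
f 31 46 51
f 46 25 48
f 51 48 32
f 46 48 51
f 27 53 39
f 53 33 54
f 39 54 28
f 53 54 39
f 27 39 37
f 39 28 38
f 37 38 26
f 39 38 37
f 27 37 44
f 37 26 43
f 44 43 30
f 37 43 44
f 27 44 49
f 44 30 50
f 49 50 32
f 44 50 49
f 27 49 53
f 49 32 56
f 53 56 33
f 49 56 53
f 28 54 42
f 54 33 55
f 42 55 29
f 54 55 42
f 26 38 62
f 38 28 63
f 62 63 35
f 38 63 62
f 30 43 59
f 43 26 58
f 59 58 34
f 43 58 59
f 32 50 51
f 50 30 47
f 51 47 31
f 50 47 51
f 33 56 52
f 56 32 48
f 52 48 25
f 56 48 52
f 67 69 66
f 70 67 66
f 66 69 68
f 68 70 66
f 67 73 69
f 71 67 70
f 71 73 67
f 69 73 68
f 72 70 68
f 68 73 72
f 72 71 70
f 73 71 72



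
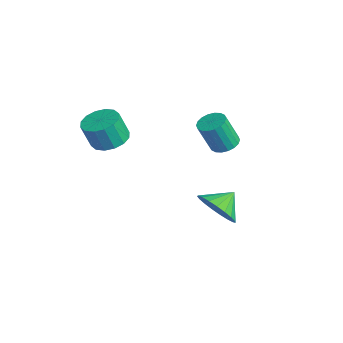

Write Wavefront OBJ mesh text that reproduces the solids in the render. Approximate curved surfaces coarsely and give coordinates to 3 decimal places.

v -2.016 -2.508 0.118
v -1.214 -2.149 0.261
v -1.242 -2.593 1.526
v -2.044 -2.952 1.382
v -1.515 -1.818 0.371
v -1.543 -2.261 1.635
v -1.95 -1.671 0.413
v -1.977 -2.115 1.677
v -2.402 -1.749 0.376
v -2.43 -2.192 1.64
v -2.751 -2.03 0.269
v -2.779 -2.474 1.534
v -2.903 -2.439 0.123
v -2.931 -2.883 1.387
v -2.818 -2.867 -0.026
v -2.846 -3.311 1.239
v -2.517 -3.199 -0.135
v -2.545 -3.642 1.129
v -2.083 -3.345 -0.177
v -2.11 -3.789 1.087
v -1.63 -3.268 -0.14
v -1.658 -3.711 1.124
v -1.281 -2.986 -0.034
v -1.309 -3.43 1.231
v -1.129 -2.577 0.113
v -1.157 -3.021 1.377
v -1.841 2.66 -1.195
v -1.488 2.101 -1.423
v -1.525 1.46 0.086
v -1.879 2.02 0.315
v -1.261 2.296 -1.335
v -1.298 1.655 0.174
v -1.149 2.562 -1.219
v -1.186 1.921 0.29
v -1.174 2.848 -1.098
v -1.211 2.207 0.411
v -1.331 3.097 -0.997
v -1.368 2.456 0.512
v -1.59 3.259 -0.934
v -1.627 2.618 0.575
v -1.898 3.303 -0.923
v -1.935 2.662 0.586
v -2.195 3.22 -0.966
v -2.232 2.579 0.543
v -2.422 3.025 -1.054
v -2.459 2.384 0.455
v -2.534 2.759 -1.17
v -2.571 2.118 0.339
v -2.509 2.473 -1.291
v -2.546 1.832 0.218
v -2.352 2.224 -1.392
v -2.389 1.583 0.117
v -2.093 2.062 -1.455
v -2.13 1.421 0.054
v -1.785 2.018 -1.466
v -1.822 1.377 0.043
v 1.97 0.868 -2.456
v 2.916 0.889 -1.979
v 1.63 1.792 -1.824
v 2.983 1.151 -2.327
v 2.875 1.364 -2.697
v 2.61 1.492 -3.025
v 2.234 1.512 -3.255
v 1.813 1.42 -3.347
v 1.419 1.233 -3.285
v 1.12 0.983 -3.08
v 0.968 0.712 -2.766
v 0.989 0.469 -2.399
v 1.18 0.295 -2.042
v 1.507 0.22 -1.756
v 1.914 0.257 -1.592
v 2.331 0.399 -1.577
v 2.685 0.623 -1.714
f 2 1 5
f 2 5 3
f 3 5 6
f 3 6 4
f 5 1 7
f 5 7 6
f 6 7 8
f 6 8 4
f 7 1 9
f 7 9 8
f 8 9 10
f 8 10 4
f 9 1 11
f 9 11 10
f 10 11 12
f 10 12 4
f 11 1 13
f 11 13 12
f 12 13 14
f 12 14 4
f 13 1 15
f 13 15 14
f 14 15 16
f 14 16 4
f 15 1 17
f 15 17 16
f 16 17 18
f 16 18 4
f 17 1 19
f 17 19 18
f 18 19 20
f 18 20 4
f 19 1 21
f 19 21 20
f 20 21 22
f 20 22 4
f 21 1 23
f 21 23 22
f 22 23 24
f 22 24 4
f 23 1 25
f 23 25 24
f 24 25 26
f 24 26 4
f 25 1 2
f 25 2 26
f 26 2 3
f 26 3 4
f 28 27 31
f 28 31 29
f 29 31 32
f 29 32 30
f 31 27 33
f 31 33 32
f 32 33 34
f 32 34 30
f 33 27 35
f 33 35 34
f 34 35 36
f 34 36 30
f 35 27 37
f 35 37 36
f 36 37 38
f 36 38 30
f 37 27 39
f 37 39 38
f 38 39 40
f 38 40 30
f 39 27 41
f 39 41 40
f 40 41 42
f 40 42 30
f 41 27 43
f 41 43 42
f 42 43 44
f 42 44 30
f 43 27 45
f 43 45 44
f 44 45 46
f 44 46 30
f 45 27 47
f 45 47 46
f 46 47 48
f 46 48 30
f 47 27 49
f 47 49 48
f 48 49 50
f 48 50 30
f 49 27 51
f 49 51 50
f 50 51 52
f 50 52 30
f 51 27 53
f 51 53 52
f 52 53 54
f 52 54 30
f 53 27 55
f 53 55 54
f 54 55 56
f 54 56 30
f 55 27 28
f 55 28 56
f 56 28 29
f 56 29 30
f 58 57 60
f 58 60 59
f 60 57 61
f 60 61 59
f 61 57 62
f 61 62 59
f 62 57 63
f 62 63 59
f 63 57 64
f 63 64 59
f 64 57 65
f 64 65 59
f 65 57 66
f 65 66 59
f 66 57 67
f 66 67 59
f 67 57 68
f 67 68 59
f 68 57 69
f 68 69 59
f 69 57 70
f 69 70 59
f 70 57 71
f 70 71 59
f 71 57 72
f 71 72 59
f 72 57 73
f 72 73 59
f 73 57 58
f 73 58 59



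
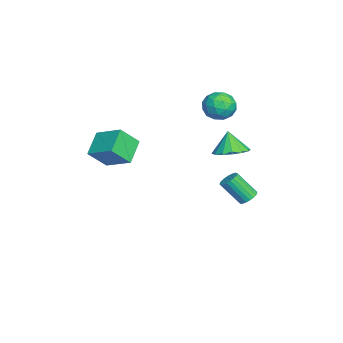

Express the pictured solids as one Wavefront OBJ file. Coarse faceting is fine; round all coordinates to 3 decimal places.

v 2.726 2.723 2.219
v 3.319 1.921 2.295
v 2.314 2.537 3.481
v 3.612 2.319 2.449
v 3.667 2.825 2.542
v 3.47 3.304 2.548
v 3.074 3.627 2.466
v 2.585 3.708 2.318
v 2.133 3.524 2.143
v 1.841 3.126 1.989
v 1.785 2.62 1.897
v 1.982 2.141 1.891
v 2.378 1.818 1.973
v 2.868 1.738 2.121
v -3.854 2.821 2.436
v -3.099 2.641 1.774
v -3.821 1.239 2.906
v -3.066 1.059 2.244
v -2.895 1.635 3.067
v -2.915 2.613 2.777
v -4.005 1.267 1.903
v -4.025 2.245 1.613
v -3.192 1.68 1.445
v -2.507 1.908 2.165
v -4.413 1.972 2.515
v -3.728 2.2 3.235
v -3.479 2.87 2.064
v -3.441 1.01 2.616
v -3.34 1.349 3.1
v -2.897 1.243 2.711
v -3.371 2.854 2.654
v -2.928 2.747 2.265
v -2.808 2.157 3.025
v -3.992 1.133 2.415
v -3.549 1.026 2.026
v -4.023 2.637 1.969
v -3.58 2.531 1.58
v -4.112 1.723 1.655
v -3.09 2.199 1.481
v -3.071 1.269 1.757
v -3.623 1.392 1.557
v -3.635 1.966 1.386
v -2.687 2.333 1.905
v -2.668 1.403 2.18
v -2.568 1.742 2.664
v -2.579 2.317 2.494
v -2.742 1.768 1.711
v -4.252 2.477 2.5
v -4.233 1.547 2.775
v -4.341 1.563 2.186
v -4.352 2.138 2.016
v -3.849 2.611 2.923
v -3.83 1.681 3.199
v -3.285 1.914 3.294
v -3.297 2.488 3.123
v -4.178 2.112 2.969
v -2.998 3.607 -4.572
v -2.469 3.325 -4.73
v -2.654 2.211 -3.367
v -3.182 2.493 -3.208
v -2.386 3.508 -4.569
v -2.57 2.394 -3.206
v -2.408 3.709 -4.409
v -2.593 2.595 -3.046
v -2.533 3.891 -4.276
v -2.717 2.777 -2.913
v -2.737 4.025 -4.195
v -2.922 2.911 -2.832
v -2.987 4.086 -4.178
v -3.172 2.972 -2.815
v -3.239 4.065 -4.23
v -3.424 2.951 -2.867
v -3.449 3.964 -4.341
v -3.634 2.85 -2.978
v -3.581 3.802 -4.492
v -3.766 2.688 -3.128
v -3.612 3.605 -4.656
v -3.797 2.492 -3.293
v -3.537 3.41 -4.806
v -3.721 2.296 -3.443
v -3.368 3.248 -4.915
v -3.553 2.134 -3.552
v -3.136 3.148 -4.965
v -3.321 2.034 -3.602
v -2.879 3.128 -4.947
v -3.064 2.014 -3.584
v -2.644 3.19 -4.864
v -2.828 2.077 -3.501
v 3.584 -4.519 2.313
v 2.317 -4.163 3.169
v 3.107 -3.602 1.226
v 1.84 -3.245 2.082
v 4.44 -3.215 3.038
v 3.173 -2.858 3.894
v 3.963 -2.297 1.951
v 2.696 -1.941 2.807
f 2 1 4
f 2 4 3
f 4 1 5
f 4 5 3
f 5 1 6
f 5 6 3
f 6 1 7
f 6 7 3
f 7 1 8
f 7 8 3
f 8 1 9
f 8 9 3
f 9 1 10
f 9 10 3
f 10 1 11
f 10 11 3
f 11 1 12
f 11 12 3
f 12 1 13
f 12 13 3
f 13 1 14
f 13 14 3
f 14 1 2
f 14 2 3
f 15 52 31
f 52 26 55
f 31 55 20
f 52 55 31
f 15 31 27
f 31 20 32
f 27 32 16
f 31 32 27
f 15 27 36
f 27 16 37
f 36 37 22
f 27 37 36
f 15 36 48
f 36 22 51
f 48 51 25
f 36 51 48
f 15 48 52
f 48 25 56
f 52 56 26
f 48 56 52
f 16 32 43
f 32 20 46
f 43 46 24
f 32 46 43
f 20 55 33
f 55 26 54
f 33 54 19
f 55 54 33
f 26 56 53
f 56 25 49
f 53 49 17
f 56 49 53
f 25 51 50
f 51 22 38
f 50 38 21
f 51 38 50
f 22 37 42
f 37 16 39
f 42 39 23
f 37 39 42
f 18 44 30
f 44 24 45
f 30 45 19
f 44 45 30
f 18 30 28
f 30 19 29
f 28 29 17
f 30 29 28
f 18 28 35
f 28 17 34
f 35 34 21
f 28 34 35
f 18 35 40
f 35 21 41
f 40 41 23
f 35 41 40
f 18 40 44
f 40 23 47
f 44 47 24
f 40 47 44
f 19 45 33
f 45 24 46
f 33 46 20
f 45 46 33
f 17 29 53
f 29 19 54
f 53 54 26
f 29 54 53
f 21 34 50
f 34 17 49
f 50 49 25
f 34 49 50
f 23 41 42
f 41 21 38
f 42 38 22
f 41 38 42
f 24 47 43
f 47 23 39
f 43 39 16
f 47 39 43
f 58 57 61
f 58 61 59
f 59 61 62
f 59 62 60
f 61 57 63
f 61 63 62
f 62 63 64
f 62 64 60
f 63 57 65
f 63 65 64
f 64 65 66
f 64 66 60
f 65 57 67
f 65 67 66
f 66 67 68
f 66 68 60
f 67 57 69
f 67 69 68
f 68 69 70
f 68 70 60
f 69 57 71
f 69 71 70
f 70 71 72
f 70 72 60
f 71 57 73
f 71 73 72
f 72 73 74
f 72 74 60
f 73 57 75
f 73 75 74
f 74 75 76
f 74 76 60
f 75 57 77
f 75 77 76
f 76 77 78
f 76 78 60
f 77 57 79
f 77 79 78
f 78 79 80
f 78 80 60
f 79 57 81
f 79 81 80
f 80 81 82
f 80 82 60
f 81 57 83
f 81 83 82
f 82 83 84
f 82 84 60
f 83 57 85
f 83 85 84
f 84 85 86
f 84 86 60
f 85 57 87
f 85 87 86
f 86 87 88
f 86 88 60
f 87 57 58
f 87 58 88
f 88 58 59
f 88 59 60
f 90 92 89
f 93 90 89
f 89 92 91
f 91 93 89
f 90 96 92
f 94 90 93
f 94 96 90
f 92 96 91
f 95 93 91
f 91 96 95
f 95 94 93
f 96 94 95



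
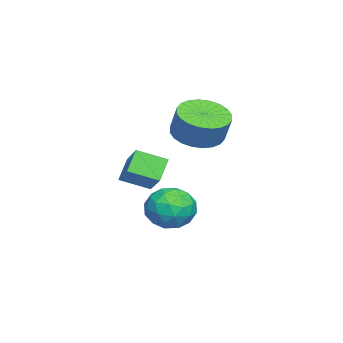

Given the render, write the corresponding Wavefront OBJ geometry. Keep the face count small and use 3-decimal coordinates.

v -2.837 1.842 -2.678
v -2.262 1.702 -3.585
v -2.778 0.118 -2.375
v -2.203 -0.022 -3.282
v -1.76 0.482 -2.432
v -1.796 1.548 -2.62
v -3.244 0.272 -3.34
v -3.28 1.338 -3.528
v -2.514 0.732 -3.994
v -1.596 0.862 -3.433
v -3.444 0.958 -2.527
v -2.526 1.088 -1.966
v -2.555 1.924 -3.159
v -2.485 -0.104 -2.801
v -2.225 0.193 -2.302
v -1.887 0.111 -2.835
v -2.281 1.833 -2.591
v -1.943 1.751 -3.124
v -1.648 1.034 -2.447
v -3.097 0.069 -2.836
v -2.759 -0.013 -3.369
v -3.153 1.709 -3.125
v -2.815 1.627 -3.658
v -3.392 0.786 -3.513
v -2.365 1.271 -3.932
v -2.33 0.257 -3.754
v -2.942 0.43 -3.788
v -2.963 1.056 -3.898
v -1.826 1.347 -3.602
v -1.791 0.334 -3.424
v -1.53 0.63 -2.925
v -1.552 1.257 -3.035
v -1.973 0.777 -3.843
v -3.249 1.486 -2.536
v -3.214 0.473 -2.358
v -3.488 0.563 -2.925
v -3.51 1.19 -3.035
v -2.71 1.563 -2.206
v -2.675 0.549 -2.028
v -2.077 0.764 -2.062
v -2.098 1.39 -2.172
v -3.067 1.043 -2.117
v -2.602 -0.777 -0.542
v -1.613 -0.219 0.294
v -2.856 0.41 -1.034
v -1.867 0.968 -0.199
v -1.813 -0.948 -1.361
v -0.824 -0.39 -0.526
v -2.067 0.239 -1.854
v -1.078 0.797 -1.018
v -3.304 1.796 0.743
v -2.395 2.168 0.293
v -1.967 2.516 1.448
v -2.876 2.144 1.897
v -2.64 2.511 0.281
v -2.212 2.859 1.436
v -2.986 2.745 0.338
v -2.557 3.093 1.493
v -3.38 2.835 0.457
v -2.951 3.183 1.612
v -3.762 2.766 0.62
v -3.334 3.114 1.775
v -4.075 2.55 0.801
v -3.647 2.898 1.956
v -4.271 2.219 0.974
v -3.842 2.567 2.129
v -4.319 1.823 1.111
v -3.891 2.171 2.266
v -4.213 1.424 1.192
v -3.785 1.772 2.347
v -3.968 1.081 1.204
v -3.54 1.429 2.359
v -3.623 0.847 1.147
v -3.194 1.195 2.302
v -3.229 0.757 1.028
v -2.8 1.105 2.183
v -2.846 0.826 0.865
v -2.418 1.174 2.02
v -2.533 1.042 0.684
v -2.105 1.39 1.839
v -2.338 1.373 0.511
v -1.909 1.721 1.666
v -2.289 1.769 0.374
v -1.861 2.117 1.529
f 1 38 17
f 38 12 41
f 17 41 6
f 38 41 17
f 1 17 13
f 17 6 18
f 13 18 2
f 17 18 13
f 1 13 22
f 13 2 23
f 22 23 8
f 13 23 22
f 1 22 34
f 22 8 37
f 34 37 11
f 22 37 34
f 1 34 38
f 34 11 42
f 38 42 12
f 34 42 38
f 2 18 29
f 18 6 32
f 29 32 10
f 18 32 29
f 6 41 19
f 41 12 40
f 19 40 5
f 41 40 19
f 12 42 39
f 42 11 35
f 39 35 3
f 42 35 39
f 11 37 36
f 37 8 24
f 36 24 7
f 37 24 36
f 8 23 28
f 23 2 25
f 28 25 9
f 23 25 28
f 4 30 16
f 30 10 31
f 16 31 5
f 30 31 16
f 4 16 14
f 16 5 15
f 14 15 3
f 16 15 14
f 4 14 21
f 14 3 20
f 21 20 7
f 14 20 21
f 4 21 26
f 21 7 27
f 26 27 9
f 21 27 26
f 4 26 30
f 26 9 33
f 30 33 10
f 26 33 30
f 5 31 19
f 31 10 32
f 19 32 6
f 31 32 19
f 3 15 39
f 15 5 40
f 39 40 12
f 15 40 39
f 7 20 36
f 20 3 35
f 36 35 11
f 20 35 36
f 9 27 28
f 27 7 24
f 28 24 8
f 27 24 28
f 10 33 29
f 33 9 25
f 29 25 2
f 33 25 29
f 44 46 43
f 47 44 43
f 43 46 45
f 45 47 43
f 44 50 46
f 48 44 47
f 48 50 44
f 46 50 45
f 49 47 45
f 45 50 49
f 49 48 47
f 50 48 49
f 52 51 55
f 52 55 53
f 53 55 56
f 53 56 54
f 55 51 57
f 55 57 56
f 56 57 58
f 56 58 54
f 57 51 59
f 57 59 58
f 58 59 60
f 58 60 54
f 59 51 61
f 59 61 60
f 60 61 62
f 60 62 54
f 61 51 63
f 61 63 62
f 62 63 64
f 62 64 54
f 63 51 65
f 63 65 64
f 64 65 66
f 64 66 54
f 65 51 67
f 65 67 66
f 66 67 68
f 66 68 54
f 67 51 69
f 67 69 68
f 68 69 70
f 68 70 54
f 69 51 71
f 69 71 70
f 70 71 72
f 70 72 54
f 71 51 73
f 71 73 72
f 72 73 74
f 72 74 54
f 73 51 75
f 73 75 74
f 74 75 76
f 74 76 54
f 75 51 77
f 75 77 76
f 76 77 78
f 76 78 54
f 77 51 79
f 77 79 78
f 78 79 80
f 78 80 54
f 79 51 81
f 79 81 80
f 80 81 82
f 80 82 54
f 81 51 83
f 81 83 82
f 82 83 84
f 82 84 54
f 83 51 52
f 83 52 84
f 84 52 53
f 84 53 54



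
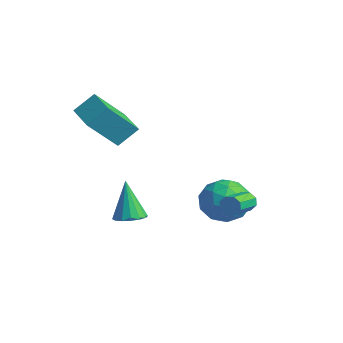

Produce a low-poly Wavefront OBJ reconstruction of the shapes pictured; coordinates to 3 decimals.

v -1.002 1.644 -2.695
v -0.272 1.295 -3.636
v -1.208 -0.275 -2.144
v -0.478 -0.624 -3.085
v 0.002 0.001 -2.126
v 0.129 1.187 -2.467
v -1.609 -0.167 -3.313
v -1.482 1.019 -3.654
v -0.648 0.176 -4.018
v 0.348 0.28 -3.285
v -1.828 0.74 -2.495
v -0.832 0.844 -1.762
v -0.619 1.638 -3.214
v -0.861 -0.618 -2.566
v -0.579 -0.251 -2.003
v -0.15 -0.456 -2.556
v -0.383 1.574 -2.527
v 0.046 1.369 -3.08
v 0.207 0.608 -2.193
v -1.526 -0.349 -2.7
v -1.097 -0.554 -3.253
v -1.33 1.476 -3.224
v -0.901 1.271 -3.777
v -1.687 0.412 -3.587
v -0.411 0.775 -3.992
v -0.532 -0.353 -3.668
v -1.197 -0.084 -3.802
v -1.122 0.613 -4.002
v 0.174 0.836 -3.561
v 0.053 -0.292 -3.237
v 0.335 0.075 -2.673
v 0.41 0.772 -2.873
v -0.046 0.178 -3.785
v -1.533 1.312 -2.543
v -1.654 0.184 -2.219
v -1.89 0.248 -2.907
v -1.815 0.945 -3.107
v -0.948 1.373 -2.112
v -1.069 0.245 -1.788
v -0.358 0.407 -1.778
v -0.283 1.104 -1.978
v -1.434 0.842 -1.995
v -1.197 -4.067 -2.676
v -0.815 -4.698 -2.493
v -1.823 -3.893 -0.764
v -0.559 -4.405 -2.437
v -0.475 -4.02 -2.444
v -0.584 -3.649 -2.514
v -0.857 -3.39 -2.627
v -1.221 -3.312 -2.753
v -1.579 -3.437 -2.859
v -1.835 -3.73 -2.916
v -1.919 -4.115 -2.908
v -1.81 -4.486 -2.839
v -1.537 -4.745 -2.725
v -1.172 -4.823 -2.599
v -4.826 -3.138 0.725
v -4.955 -4.579 2.342
v -4.607 -2.205 1.573
v -4.737 -3.646 3.191
v -3.203 -3.414 0.609
v -3.333 -4.855 2.227
v -2.985 -2.481 1.458
v -3.114 -3.922 3.075
v 0.998 0.412 -2.03
v 1.325 0.433 -2.434
v 2.028 -0.891 -1.935
v 1.702 -0.912 -1.53
v 1.464 0.627 -2.115
v 2.167 -0.697 -1.616
v 1.33 0.695 -1.746
v 2.034 -0.629 -1.247
v 1.002 0.597 -1.544
v 1.706 -0.727 -1.045
v 0.672 0.391 -1.625
v 1.375 -0.933 -1.126
v 0.533 0.197 -1.944
v 1.236 -1.127 -1.445
v 0.666 0.129 -2.313
v 1.37 -1.195 -1.814
v 0.994 0.227 -2.515
v 1.698 -1.097 -2.016
f 1 38 17
f 38 12 41
f 17 41 6
f 38 41 17
f 1 17 13
f 17 6 18
f 13 18 2
f 17 18 13
f 1 13 22
f 13 2 23
f 22 23 8
f 13 23 22
f 1 22 34
f 22 8 37
f 34 37 11
f 22 37 34
f 1 34 38
f 34 11 42
f 38 42 12
f 34 42 38
f 2 18 29
f 18 6 32
f 29 32 10
f 18 32 29
f 6 41 19
f 41 12 40
f 19 40 5
f 41 40 19
f 12 42 39
f 42 11 35
f 39 35 3
f 42 35 39
f 11 37 36
f 37 8 24
f 36 24 7
f 37 24 36
f 8 23 28
f 23 2 25
f 28 25 9
f 23 25 28
f 4 30 16
f 30 10 31
f 16 31 5
f 30 31 16
f 4 16 14
f 16 5 15
f 14 15 3
f 16 15 14
f 4 14 21
f 14 3 20
f 21 20 7
f 14 20 21
f 4 21 26
f 21 7 27
f 26 27 9
f 21 27 26
f 4 26 30
f 26 9 33
f 30 33 10
f 26 33 30
f 5 31 19
f 31 10 32
f 19 32 6
f 31 32 19
f 3 15 39
f 15 5 40
f 39 40 12
f 15 40 39
f 7 20 36
f 20 3 35
f 36 35 11
f 20 35 36
f 9 27 28
f 27 7 24
f 28 24 8
f 27 24 28
f 10 33 29
f 33 9 25
f 29 25 2
f 33 25 29
f 44 43 46
f 44 46 45
f 46 43 47
f 46 47 45
f 47 43 48
f 47 48 45
f 48 43 49
f 48 49 45
f 49 43 50
f 49 50 45
f 50 43 51
f 50 51 45
f 51 43 52
f 51 52 45
f 52 43 53
f 52 53 45
f 53 43 54
f 53 54 45
f 54 43 55
f 54 55 45
f 55 43 56
f 55 56 45
f 56 43 44
f 56 44 45
f 58 60 57
f 61 58 57
f 57 60 59
f 59 61 57
f 58 64 60
f 62 58 61
f 62 64 58
f 60 64 59
f 63 61 59
f 59 64 63
f 63 62 61
f 64 62 63
f 66 65 69
f 66 69 67
f 67 69 70
f 67 70 68
f 69 65 71
f 69 71 70
f 70 71 72
f 70 72 68
f 71 65 73
f 71 73 72
f 72 73 74
f 72 74 68
f 73 65 75
f 73 75 74
f 74 75 76
f 74 76 68
f 75 65 77
f 75 77 76
f 76 77 78
f 76 78 68
f 77 65 79
f 77 79 78
f 78 79 80
f 78 80 68
f 79 65 81
f 79 81 80
f 80 81 82
f 80 82 68
f 81 65 66
f 81 66 82
f 82 66 67
f 82 67 68



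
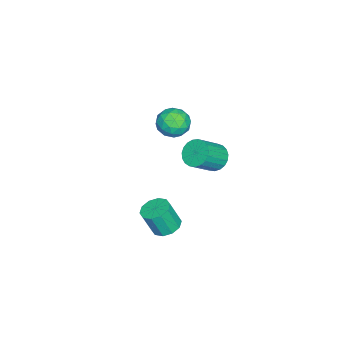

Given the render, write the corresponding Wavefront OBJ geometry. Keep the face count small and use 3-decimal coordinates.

v 3.002 0.467 -4.274
v 3.879 0.576 -4.378
v 4.136 0.001 -2.81
v 3.258 -0.107 -2.706
v 3.673 1.043 -4.173
v 3.93 0.468 -2.605
v 3.211 1.29 -4.007
v 3.467 0.716 -2.439
v 2.668 1.223 -3.943
v 2.925 0.649 -2.374
v 2.254 0.867 -4.005
v 2.51 0.293 -2.437
v 2.124 0.359 -4.17
v 2.381 -0.216 -2.602
v 2.33 -0.108 -4.375
v 2.587 -0.683 -2.807
v 2.793 -0.356 -4.541
v 3.049 -0.93 -2.973
v 3.335 -0.289 -4.606
v 3.592 -0.863 -3.037
v 3.75 0.067 -4.543
v 4.006 -0.507 -2.975
v -2.969 -0.453 -1.158
v -1.963 -0.816 -1.082
v -3.417 -1.404 0.222
v -2.411 -1.767 0.298
v -2.629 -0.741 0.519
v -2.352 -0.152 -0.334
v -3.028 -2.068 -0.526
v -2.751 -1.479 -1.379
v -1.999 -1.814 -0.691
v -1.752 -0.993 -0.046
v -3.628 -1.227 -0.814
v -3.381 -0.406 -0.169
v -2.427 -0.551 -1.241
v -2.953 -1.669 0.381
v -3.081 -1.066 0.511
v -2.49 -1.279 0.556
v -2.656 -0.161 -0.802
v -2.064 -0.374 -0.757
v -2.455 -0.33 0.184
v -3.316 -1.846 -0.103
v -2.724 -2.059 -0.058
v -2.89 -0.941 -1.416
v -2.299 -1.154 -1.371
v -2.925 -1.89 -1.044
v -1.857 -1.35 -0.967
v -2.12 -1.91 -0.156
v -2.483 -2.086 -0.64
v -2.32 -1.741 -1.141
v -1.712 -0.868 -0.587
v -1.975 -1.428 0.224
v -2.103 -0.824 0.354
v -1.94 -0.479 -0.148
v -1.733 -1.455 -0.358
v -3.405 -0.792 -1.084
v -3.668 -1.352 -0.273
v -3.44 -1.741 -0.712
v -3.277 -1.396 -1.214
v -3.26 -0.31 -0.704
v -3.523 -0.87 0.107
v -3.06 -0.479 0.281
v -2.897 -0.134 -0.22
v -3.647 -0.765 -0.502
v -4.473 0.817 -4.513
v -3.773 1.372 -4.865
v -2.527 0.579 -3.638
v -3.227 0.023 -3.287
v -3.919 1.599 -4.57
v -2.673 0.805 -3.344
v -4.161 1.69 -4.266
v -2.915 0.897 -3.039
v -4.456 1.63 -4.004
v -3.21 0.837 -2.778
v -4.755 1.43 -3.831
v -3.509 0.637 -2.604
v -5.004 1.124 -3.775
v -3.758 0.33 -2.548
v -5.162 0.764 -3.847
v -3.916 -0.029 -2.62
v -5.201 0.414 -4.034
v -3.955 -0.379 -2.808
v -5.114 0.133 -4.304
v -3.868 -0.66 -3.078
v -4.916 -0.03 -4.611
v -3.67 -0.823 -3.384
v -4.641 -0.046 -4.9
v -3.395 -0.839 -3.673
v -4.338 0.087 -5.122
v -3.092 -0.706 -3.896
v -4.058 0.346 -5.24
v -2.811 -0.447 -4.013
v -3.849 0.686 -5.231
v -2.603 -0.107 -4.005
v -3.749 1.049 -5.099
v -2.503 0.256 -3.872
f 2 1 5
f 2 5 3
f 3 5 6
f 3 6 4
f 5 1 7
f 5 7 6
f 6 7 8
f 6 8 4
f 7 1 9
f 7 9 8
f 8 9 10
f 8 10 4
f 9 1 11
f 9 11 10
f 10 11 12
f 10 12 4
f 11 1 13
f 11 13 12
f 12 13 14
f 12 14 4
f 13 1 15
f 13 15 14
f 14 15 16
f 14 16 4
f 15 1 17
f 15 17 16
f 16 17 18
f 16 18 4
f 17 1 19
f 17 19 18
f 18 19 20
f 18 20 4
f 19 1 21
f 19 21 20
f 20 21 22
f 20 22 4
f 21 1 2
f 21 2 22
f 22 2 3
f 22 3 4
f 23 60 39
f 60 34 63
f 39 63 28
f 60 63 39
f 23 39 35
f 39 28 40
f 35 40 24
f 39 40 35
f 23 35 44
f 35 24 45
f 44 45 30
f 35 45 44
f 23 44 56
f 44 30 59
f 56 59 33
f 44 59 56
f 23 56 60
f 56 33 64
f 60 64 34
f 56 64 60
f 24 40 51
f 40 28 54
f 51 54 32
f 40 54 51
f 28 63 41
f 63 34 62
f 41 62 27
f 63 62 41
f 34 64 61
f 64 33 57
f 61 57 25
f 64 57 61
f 33 59 58
f 59 30 46
f 58 46 29
f 59 46 58
f 30 45 50
f 45 24 47
f 50 47 31
f 45 47 50
f 26 52 38
f 52 32 53
f 38 53 27
f 52 53 38
f 26 38 36
f 38 27 37
f 36 37 25
f 38 37 36
f 26 36 43
f 36 25 42
f 43 42 29
f 36 42 43
f 26 43 48
f 43 29 49
f 48 49 31
f 43 49 48
f 26 48 52
f 48 31 55
f 52 55 32
f 48 55 52
f 27 53 41
f 53 32 54
f 41 54 28
f 53 54 41
f 25 37 61
f 37 27 62
f 61 62 34
f 37 62 61
f 29 42 58
f 42 25 57
f 58 57 33
f 42 57 58
f 31 49 50
f 49 29 46
f 50 46 30
f 49 46 50
f 32 55 51
f 55 31 47
f 51 47 24
f 55 47 51
f 66 65 69
f 66 69 67
f 67 69 70
f 67 70 68
f 69 65 71
f 69 71 70
f 70 71 72
f 70 72 68
f 71 65 73
f 71 73 72
f 72 73 74
f 72 74 68
f 73 65 75
f 73 75 74
f 74 75 76
f 74 76 68
f 75 65 77
f 75 77 76
f 76 77 78
f 76 78 68
f 77 65 79
f 77 79 78
f 78 79 80
f 78 80 68
f 79 65 81
f 79 81 80
f 80 81 82
f 80 82 68
f 81 65 83
f 81 83 82
f 82 83 84
f 82 84 68
f 83 65 85
f 83 85 84
f 84 85 86
f 84 86 68
f 85 65 87
f 85 87 86
f 86 87 88
f 86 88 68
f 87 65 89
f 87 89 88
f 88 89 90
f 88 90 68
f 89 65 91
f 89 91 90
f 90 91 92
f 90 92 68
f 91 65 93
f 91 93 92
f 92 93 94
f 92 94 68
f 93 65 95
f 93 95 94
f 94 95 96
f 94 96 68
f 95 65 66
f 95 66 96
f 96 66 67
f 96 67 68



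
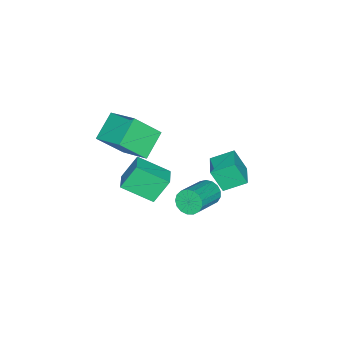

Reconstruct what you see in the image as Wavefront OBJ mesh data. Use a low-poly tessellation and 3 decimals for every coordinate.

v 0.501 3.306 3.016
v 0.566 2.7 4.176
v 1.568 3.815 3.223
v 1.633 3.209 4.382
v 1.047 2.371 2.498
v 1.112 1.765 3.657
v 2.114 2.88 2.704
v 2.179 2.274 3.864
v 0.247 -0.612 0.699
v 0.671 -2.097 1.563
v 1.191 -0.174 0.989
v 1.615 -1.66 1.853
v 0.865 -1.14 -0.513
v 1.289 -2.626 0.351
v 1.809 -0.703 -0.223
v 2.233 -2.188 0.641
v 0.469 1.379 0.21
v 0.743 1.127 -0.359
v 2.444 0.989 0.52
v 2.171 1.241 1.09
v 0.784 1.449 -0.388
v 2.486 1.311 0.491
v 0.753 1.754 -0.28
v 2.455 1.616 0.599
v 0.657 1.974 -0.06
v 2.359 1.836 0.819
v 0.518 2.057 0.222
v 2.22 1.919 1.101
v 0.368 1.985 0.502
v 2.069 1.847 1.381
v 0.241 1.774 0.714
v 1.942 1.636 1.594
v 0.166 1.473 0.812
v 1.868 1.335 1.691
v 0.161 1.15 0.772
v 1.862 1.012 1.651
v 0.226 0.88 0.603
v 1.927 0.741 1.482
v 0.347 0.724 0.344
v 2.049 0.585 1.223
v 0.496 0.718 0.055
v 2.198 0.58 0.934
v 0.639 0.863 -0.199
v 2.34 0.725 0.68
v -0.564 -2.695 2.484
v 0.046 -1.166 3.283
v 0.748 -2.791 1.666
v 1.359 -1.263 2.465
v 0.181 -3.677 3.795
v 0.792 -2.149 4.594
v 1.494 -3.774 2.977
v 2.104 -2.245 3.776
f 2 4 1
f 5 2 1
f 1 4 3
f 3 5 1
f 2 8 4
f 6 2 5
f 6 8 2
f 4 8 3
f 7 5 3
f 3 8 7
f 7 6 5
f 8 6 7
f 10 12 9
f 13 10 9
f 9 12 11
f 11 13 9
f 10 16 12
f 14 10 13
f 14 16 10
f 12 16 11
f 15 13 11
f 11 16 15
f 15 14 13
f 16 14 15
f 18 17 21
f 18 21 19
f 19 21 22
f 19 22 20
f 21 17 23
f 21 23 22
f 22 23 24
f 22 24 20
f 23 17 25
f 23 25 24
f 24 25 26
f 24 26 20
f 25 17 27
f 25 27 26
f 26 27 28
f 26 28 20
f 27 17 29
f 27 29 28
f 28 29 30
f 28 30 20
f 29 17 31
f 29 31 30
f 30 31 32
f 30 32 20
f 31 17 33
f 31 33 32
f 32 33 34
f 32 34 20
f 33 17 35
f 33 35 34
f 34 35 36
f 34 36 20
f 35 17 37
f 35 37 36
f 36 37 38
f 36 38 20
f 37 17 39
f 37 39 38
f 38 39 40
f 38 40 20
f 39 17 41
f 39 41 40
f 40 41 42
f 40 42 20
f 41 17 43
f 41 43 42
f 42 43 44
f 42 44 20
f 43 17 18
f 43 18 44
f 44 18 19
f 44 19 20
f 46 48 45
f 49 46 45
f 45 48 47
f 47 49 45
f 46 52 48
f 50 46 49
f 50 52 46
f 48 52 47
f 51 49 47
f 47 52 51
f 51 50 49
f 52 50 51



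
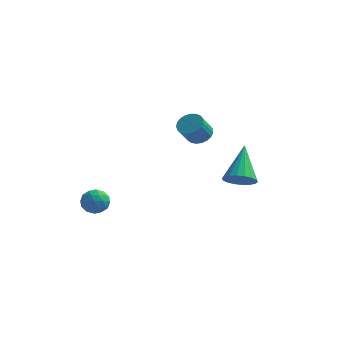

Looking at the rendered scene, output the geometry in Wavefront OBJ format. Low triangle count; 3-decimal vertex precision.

v 3.329 -0.99 -0.16
v 3.737 -1.45 0.397
v 2.991 0.55 1.36
v 4.005 -1.245 0.248
v 4.14 -0.988 0.019
v 4.114 -0.732 -0.246
v 3.932 -0.527 -0.494
v 3.631 -0.414 -0.676
v 3.27 -0.415 -0.756
v 2.921 -0.529 -0.717
v 2.653 -0.735 -0.569
v 2.519 -0.991 -0.339
v 2.545 -1.247 -0.074
v 2.726 -1.452 0.174
v 3.027 -1.566 0.356
v 3.388 -1.565 0.435
v 0.534 1.068 1.461
v 0.898 1.502 1.872
v 0.669 0.806 2.81
v 0.306 0.372 2.399
v 0.629 1.614 1.889
v 0.401 0.917 2.827
v 0.345 1.63 1.832
v 0.116 0.934 2.77
v 0.092 1.55 1.711
v -0.136 0.854 2.649
v -0.083 1.386 1.547
v -0.312 0.69 2.484
v -0.152 1.167 1.367
v -0.381 0.471 2.305
v -0.102 0.931 1.204
v -0.331 0.235 2.142
v 0.058 0.719 1.086
v -0.171 0.023 2.023
v 0.3 0.567 1.032
v 0.071 -0.129 1.97
v 0.583 0.502 1.053
v 0.354 -0.194 1.99
v 0.857 0.534 1.144
v 0.629 -0.162 2.081
v 1.076 0.659 1.29
v 0.847 -0.037 2.227
v 1.201 0.855 1.465
v 0.972 0.159 2.403
v 1.211 1.087 1.64
v 0.982 0.391 2.578
v 1.104 1.316 1.784
v 0.875 0.62 2.722
v -3.025 -2.553 -1.755
v -2.552 -2.944 -2.18
v -3.408 -3.576 -1.24
v -2.935 -3.967 -1.665
v -2.672 -3.522 -1.126
v -2.435 -2.89 -1.445
v -3.525 -3.63 -1.975
v -3.288 -2.998 -2.294
v -2.861 -3.61 -2.316
v -2.334 -3.543 -1.792
v -3.626 -2.977 -1.628
v -3.099 -2.91 -1.104
v -2.755 -2.659 -2.013
v -3.205 -3.861 -1.407
v -3.051 -3.6 -1.091
v -2.773 -3.83 -1.341
v -2.686 -2.627 -1.58
v -2.408 -2.857 -1.83
v -2.479 -3.197 -1.211
v -3.552 -3.663 -1.59
v -3.274 -3.893 -1.84
v -3.187 -2.69 -2.079
v -2.909 -2.92 -2.329
v -3.481 -3.323 -2.209
v -2.658 -3.28 -2.343
v -2.884 -3.881 -2.04
v -3.23 -3.683 -2.222
v -3.091 -3.311 -2.409
v -2.349 -3.241 -2.034
v -2.574 -3.842 -1.732
v -2.419 -3.581 -1.415
v -2.28 -3.209 -1.602
v -2.53 -3.632 -2.114
v -3.386 -2.678 -1.688
v -3.611 -3.279 -1.386
v -3.68 -3.311 -1.818
v -3.541 -2.939 -2.005
v -3.076 -2.639 -1.38
v -3.302 -3.24 -1.077
v -2.869 -3.209 -1.011
v -2.73 -2.837 -1.198
v -3.43 -2.888 -1.306
f 2 1 4
f 2 4 3
f 4 1 5
f 4 5 3
f 5 1 6
f 5 6 3
f 6 1 7
f 6 7 3
f 7 1 8
f 7 8 3
f 8 1 9
f 8 9 3
f 9 1 10
f 9 10 3
f 10 1 11
f 10 11 3
f 11 1 12
f 11 12 3
f 12 1 13
f 12 13 3
f 13 1 14
f 13 14 3
f 14 1 15
f 14 15 3
f 15 1 16
f 15 16 3
f 16 1 2
f 16 2 3
f 18 17 21
f 18 21 19
f 19 21 22
f 19 22 20
f 21 17 23
f 21 23 22
f 22 23 24
f 22 24 20
f 23 17 25
f 23 25 24
f 24 25 26
f 24 26 20
f 25 17 27
f 25 27 26
f 26 27 28
f 26 28 20
f 27 17 29
f 27 29 28
f 28 29 30
f 28 30 20
f 29 17 31
f 29 31 30
f 30 31 32
f 30 32 20
f 31 17 33
f 31 33 32
f 32 33 34
f 32 34 20
f 33 17 35
f 33 35 34
f 34 35 36
f 34 36 20
f 35 17 37
f 35 37 36
f 36 37 38
f 36 38 20
f 37 17 39
f 37 39 38
f 38 39 40
f 38 40 20
f 39 17 41
f 39 41 40
f 40 41 42
f 40 42 20
f 41 17 43
f 41 43 42
f 42 43 44
f 42 44 20
f 43 17 45
f 43 45 44
f 44 45 46
f 44 46 20
f 45 17 47
f 45 47 46
f 46 47 48
f 46 48 20
f 47 17 18
f 47 18 48
f 48 18 19
f 48 19 20
f 49 86 65
f 86 60 89
f 65 89 54
f 86 89 65
f 49 65 61
f 65 54 66
f 61 66 50
f 65 66 61
f 49 61 70
f 61 50 71
f 70 71 56
f 61 71 70
f 49 70 82
f 70 56 85
f 82 85 59
f 70 85 82
f 49 82 86
f 82 59 90
f 86 90 60
f 82 90 86
f 50 66 77
f 66 54 80
f 77 80 58
f 66 80 77
f 54 89 67
f 89 60 88
f 67 88 53
f 89 88 67
f 60 90 87
f 90 59 83
f 87 83 51
f 90 83 87
f 59 85 84
f 85 56 72
f 84 72 55
f 85 72 84
f 56 71 76
f 71 50 73
f 76 73 57
f 71 73 76
f 52 78 64
f 78 58 79
f 64 79 53
f 78 79 64
f 52 64 62
f 64 53 63
f 62 63 51
f 64 63 62
f 52 62 69
f 62 51 68
f 69 68 55
f 62 68 69
f 52 69 74
f 69 55 75
f 74 75 57
f 69 75 74
f 52 74 78
f 74 57 81
f 78 81 58
f 74 81 78
f 53 79 67
f 79 58 80
f 67 80 54
f 79 80 67
f 51 63 87
f 63 53 88
f 87 88 60
f 63 88 87
f 55 68 84
f 68 51 83
f 84 83 59
f 68 83 84
f 57 75 76
f 75 55 72
f 76 72 56
f 75 72 76
f 58 81 77
f 81 57 73
f 77 73 50
f 81 73 77



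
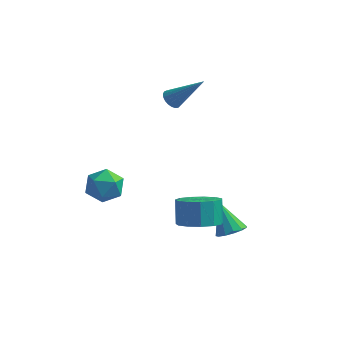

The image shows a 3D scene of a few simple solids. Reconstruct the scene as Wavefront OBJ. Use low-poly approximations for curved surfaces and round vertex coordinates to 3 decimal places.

v -3.842 -0.553 0.036
v -2.907 -0.858 0.21
v -4.293 -2.082 -0.23
v -3.358 -2.387 -0.056
v -3.913 -2.028 0.692
v -3.635 -1.083 0.857
v -3.565 -1.857 -0.877
v -3.287 -0.912 -0.712
v -2.736 -1.665 -0.354
v -2.951 -1.77 0.616
v -4.249 -1.17 -0.636
v -4.464 -1.275 0.334
v 1.117 -2.006 -0.99
v 1.937 -2.488 -0.523
v 1.684 -1.836 0.596
v 0.863 -1.354 0.13
v 2.153 -1.987 -0.766
v 1.899 -1.335 0.353
v 2.039 -1.492 -1.08
v 1.786 -0.84 0.039
v 1.633 -1.16 -1.366
v 1.379 -0.508 -0.247
v 1.063 -1.097 -1.532
v 0.809 -0.445 -0.413
v 0.51 -1.322 -1.526
v 0.256 -0.67 -0.406
v 0.149 -1.765 -1.349
v -0.104 -1.113 -0.23
v 0.096 -2.284 -1.059
v -0.157 -1.632 0.06
v 0.367 -2.715 -0.746
v 0.114 -2.063 0.373
v 0.876 -2.921 -0.511
v 0.623 -2.269 0.608
v 1.462 -2.836 -0.428
v 1.208 -2.184 0.691
v -2.154 3.665 2.721
v -1.842 3.276 2.445
v -0.626 3.815 4.239
v -1.766 3.478 2.348
v -1.756 3.713 2.315
v -1.816 3.939 2.353
v -1.934 4.118 2.454
v -2.09 4.219 2.601
v -2.257 4.224 2.769
v -2.407 4.132 2.929
v -2.513 3.96 3.052
v -2.556 3.736 3.118
v -2.531 3.501 3.116
v -2.44 3.294 3.045
v -2.3 3.151 2.918
v -2.135 3.097 2.757
v -1.973 3.141 2.59
v 1.982 0.066 -2.986
v 2.658 0.247 -2.664
v 1.138 0.674 -1.554
v 2.531 0.597 -2.887
v 2.23 0.778 -3.142
v 1.851 0.734 -3.347
v 1.512 0.477 -3.437
v 1.323 0.09 -3.384
v 1.344 -0.304 -3.205
v 1.566 -0.581 -2.956
v 1.921 -0.653 -2.717
v 2.295 -0.496 -2.563
v 2.57 -0.161 -2.544
f 1 12 6
f 1 6 2
f 1 2 8
f 1 8 11
f 1 11 12
f 2 6 10
f 6 12 5
f 12 11 3
f 11 8 7
f 8 2 9
f 4 10 5
f 4 5 3
f 4 3 7
f 4 7 9
f 4 9 10
f 5 10 6
f 3 5 12
f 7 3 11
f 9 7 8
f 10 9 2
f 14 13 17
f 14 17 15
f 15 17 18
f 15 18 16
f 17 13 19
f 17 19 18
f 18 19 20
f 18 20 16
f 19 13 21
f 19 21 20
f 20 21 22
f 20 22 16
f 21 13 23
f 21 23 22
f 22 23 24
f 22 24 16
f 23 13 25
f 23 25 24
f 24 25 26
f 24 26 16
f 25 13 27
f 25 27 26
f 26 27 28
f 26 28 16
f 27 13 29
f 27 29 28
f 28 29 30
f 28 30 16
f 29 13 31
f 29 31 30
f 30 31 32
f 30 32 16
f 31 13 33
f 31 33 32
f 32 33 34
f 32 34 16
f 33 13 35
f 33 35 34
f 34 35 36
f 34 36 16
f 35 13 14
f 35 14 36
f 36 14 15
f 36 15 16
f 38 37 40
f 38 40 39
f 40 37 41
f 40 41 39
f 41 37 42
f 41 42 39
f 42 37 43
f 42 43 39
f 43 37 44
f 43 44 39
f 44 37 45
f 44 45 39
f 45 37 46
f 45 46 39
f 46 37 47
f 46 47 39
f 47 37 48
f 47 48 39
f 48 37 49
f 48 49 39
f 49 37 50
f 49 50 39
f 50 37 51
f 50 51 39
f 51 37 52
f 51 52 39
f 52 37 53
f 52 53 39
f 53 37 38
f 53 38 39
f 55 54 57
f 55 57 56
f 57 54 58
f 57 58 56
f 58 54 59
f 58 59 56
f 59 54 60
f 59 60 56
f 60 54 61
f 60 61 56
f 61 54 62
f 61 62 56
f 62 54 63
f 62 63 56
f 63 54 64
f 63 64 56
f 64 54 65
f 64 65 56
f 65 54 66
f 65 66 56
f 66 54 55
f 66 55 56



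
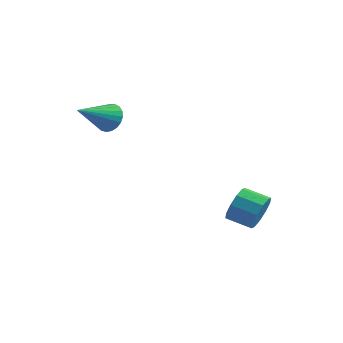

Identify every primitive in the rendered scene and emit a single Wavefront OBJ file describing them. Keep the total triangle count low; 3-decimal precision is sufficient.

v 3.409 3.169 -2.63
v 3.798 2.647 -1.832
v 2.519 2.369 -1.391
v 2.131 2.891 -2.19
v 3.727 3.254 -1.654
v 2.449 2.977 -1.214
v 3.535 3.829 -1.85
v 2.257 3.551 -1.409
v 3.295 4.151 -2.343
v 2.017 3.874 -1.902
v 3.098 4.098 -2.946
v 1.82 3.821 -2.506
v 3.021 3.691 -3.429
v 1.742 3.413 -2.988
v 3.091 3.083 -3.606
v 1.813 2.806 -3.166
v 3.283 2.509 -3.411
v 2.005 2.231 -2.97
v 3.523 2.186 -2.918
v 2.245 1.909 -2.477
v 3.72 2.239 -2.314
v 2.442 1.962 -1.874
v -3.23 0.219 3.101
v -2.783 -0.217 2.495
v -3.71 -1.659 4.099
v -2.528 -0.15 2.743
v -2.395 -0.02 3.053
v -2.406 0.152 3.371
v -2.56 0.336 3.642
v -2.829 0.499 3.82
v -3.168 0.614 3.874
v -3.518 0.66 3.793
v -3.818 0.631 3.593
v -4.016 0.53 3.308
v -4.079 0.375 2.987
v -3.995 0.193 2.686
v -3.778 0.016 2.456
v -3.467 -0.126 2.338
v -3.115 -0.209 2.352
f 2 1 5
f 2 5 3
f 3 5 6
f 3 6 4
f 5 1 7
f 5 7 6
f 6 7 8
f 6 8 4
f 7 1 9
f 7 9 8
f 8 9 10
f 8 10 4
f 9 1 11
f 9 11 10
f 10 11 12
f 10 12 4
f 11 1 13
f 11 13 12
f 12 13 14
f 12 14 4
f 13 1 15
f 13 15 14
f 14 15 16
f 14 16 4
f 15 1 17
f 15 17 16
f 16 17 18
f 16 18 4
f 17 1 19
f 17 19 18
f 18 19 20
f 18 20 4
f 19 1 21
f 19 21 20
f 20 21 22
f 20 22 4
f 21 1 2
f 21 2 22
f 22 2 3
f 22 3 4
f 24 23 26
f 24 26 25
f 26 23 27
f 26 27 25
f 27 23 28
f 27 28 25
f 28 23 29
f 28 29 25
f 29 23 30
f 29 30 25
f 30 23 31
f 30 31 25
f 31 23 32
f 31 32 25
f 32 23 33
f 32 33 25
f 33 23 34
f 33 34 25
f 34 23 35
f 34 35 25
f 35 23 36
f 35 36 25
f 36 23 37
f 36 37 25
f 37 23 38
f 37 38 25
f 38 23 39
f 38 39 25
f 39 23 24
f 39 24 25

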